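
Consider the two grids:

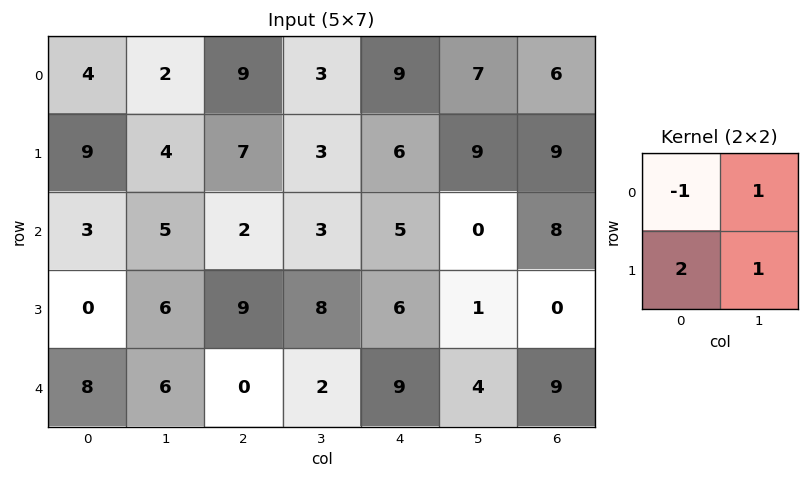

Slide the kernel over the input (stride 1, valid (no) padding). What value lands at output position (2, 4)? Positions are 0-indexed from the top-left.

The receptive field on the input at this output position is [5 0 / 6 1]. Elementwise product with the kernel and sum: 5·-1 + 0·1 + 6·2 + 1·1.

8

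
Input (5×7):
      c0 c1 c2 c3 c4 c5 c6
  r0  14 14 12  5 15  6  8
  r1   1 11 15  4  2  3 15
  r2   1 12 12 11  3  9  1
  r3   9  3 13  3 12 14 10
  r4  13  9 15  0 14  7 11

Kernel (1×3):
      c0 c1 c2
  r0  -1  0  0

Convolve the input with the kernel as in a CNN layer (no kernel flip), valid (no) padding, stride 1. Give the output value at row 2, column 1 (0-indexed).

-12

The receptive field on the input at this output position is [12 12 11]. Elementwise product with the kernel and sum: 12·-1.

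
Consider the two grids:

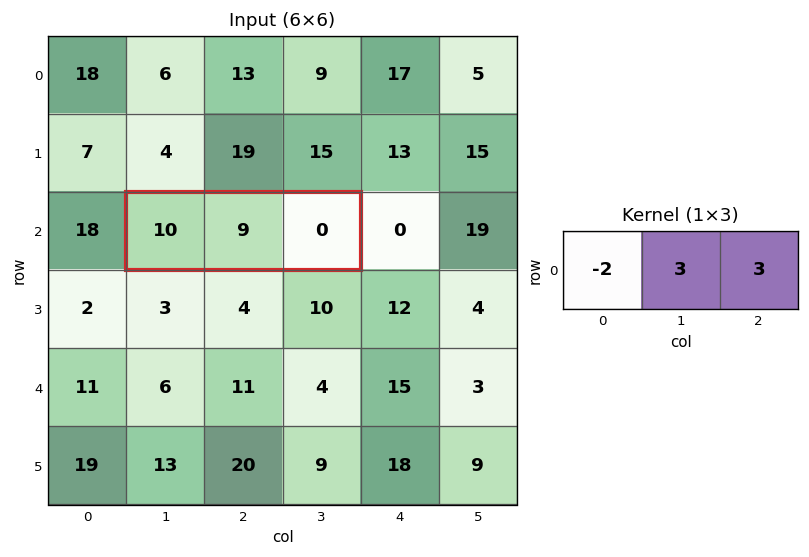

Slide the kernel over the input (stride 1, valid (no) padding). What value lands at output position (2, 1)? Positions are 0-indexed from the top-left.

The receptive field on the input at this output position is [10 9 0]. Elementwise product with the kernel and sum: 10·-2 + 9·3 + 0·3.

7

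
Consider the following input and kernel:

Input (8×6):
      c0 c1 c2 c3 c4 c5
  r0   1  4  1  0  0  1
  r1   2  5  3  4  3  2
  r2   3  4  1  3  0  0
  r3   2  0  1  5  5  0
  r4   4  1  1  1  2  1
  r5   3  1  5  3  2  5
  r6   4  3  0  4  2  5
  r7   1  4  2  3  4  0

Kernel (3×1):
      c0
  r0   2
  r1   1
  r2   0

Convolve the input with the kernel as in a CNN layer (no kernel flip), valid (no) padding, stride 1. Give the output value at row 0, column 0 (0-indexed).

4

The receptive field on the input at this output position is [1 / 2 / 3]. Elementwise product with the kernel and sum: 1·2 + 2·1.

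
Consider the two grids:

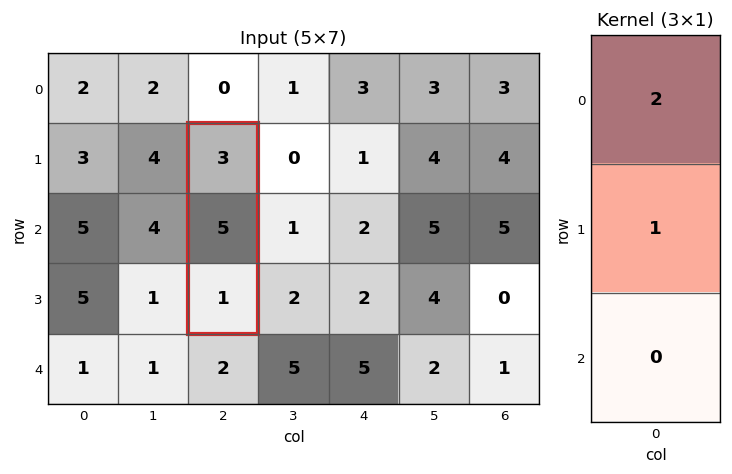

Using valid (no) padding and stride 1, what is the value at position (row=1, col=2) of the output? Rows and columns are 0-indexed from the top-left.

11

The receptive field on the input at this output position is [3 / 5 / 1]. Elementwise product with the kernel and sum: 3·2 + 5·1.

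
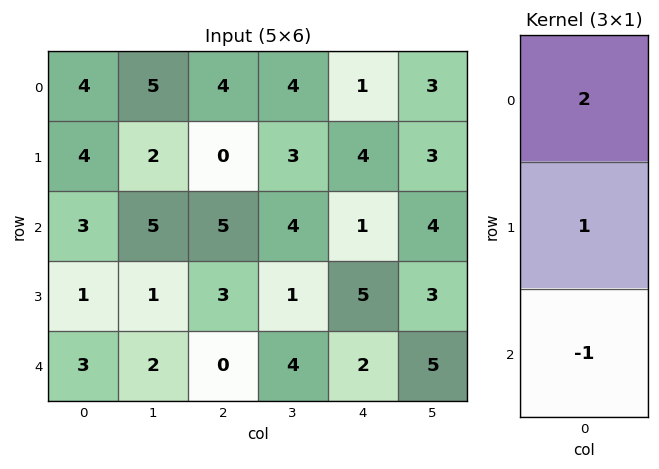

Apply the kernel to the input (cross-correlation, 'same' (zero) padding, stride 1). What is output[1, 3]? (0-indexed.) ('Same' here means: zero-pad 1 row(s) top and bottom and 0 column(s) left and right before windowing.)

7

The receptive field on the zero-padded input at this output position is [4 / 3 / 4]. Elementwise product with the kernel and sum: 4·2 + 3·1 + 4·-1.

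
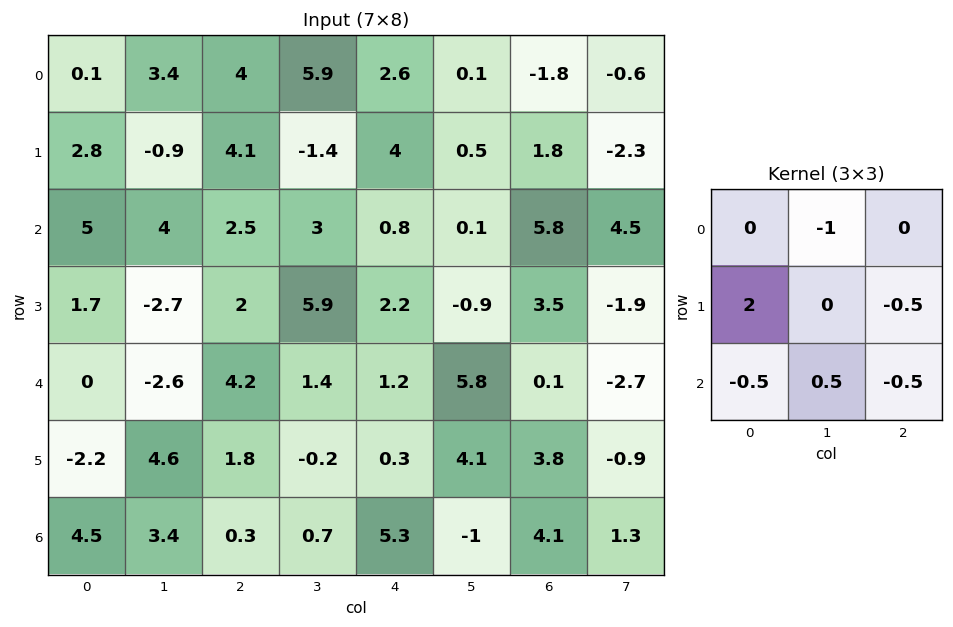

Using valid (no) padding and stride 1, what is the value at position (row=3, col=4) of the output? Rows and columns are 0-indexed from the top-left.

3.25

The receptive field on the input at this output position is [2.2 -0.9 3.5 / 1.2 5.8 0.1 / 0.3 4.1 3.8]. Elementwise product with the kernel and sum: -0.9·-1 + 1.2·2 + 0.1·-0.5 + 0.3·-0.5 + 4.1·0.5 + 3.8·-0.5.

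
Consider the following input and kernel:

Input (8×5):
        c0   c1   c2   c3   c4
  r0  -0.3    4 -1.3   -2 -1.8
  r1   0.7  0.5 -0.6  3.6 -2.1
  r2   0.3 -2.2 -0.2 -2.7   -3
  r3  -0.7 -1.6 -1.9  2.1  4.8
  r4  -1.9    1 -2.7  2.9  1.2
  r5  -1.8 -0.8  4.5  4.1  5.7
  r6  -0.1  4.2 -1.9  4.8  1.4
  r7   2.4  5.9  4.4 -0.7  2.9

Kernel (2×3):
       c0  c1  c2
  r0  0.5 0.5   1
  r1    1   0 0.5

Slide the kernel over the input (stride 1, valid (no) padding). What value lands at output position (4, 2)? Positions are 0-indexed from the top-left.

8.65

The receptive field on the input at this output position is [-2.7 2.9 1.2 / 4.5 4.1 5.7]. Elementwise product with the kernel and sum: -2.7·0.5 + 2.9·0.5 + 1.2·1 + 4.5·1 + 5.7·0.5.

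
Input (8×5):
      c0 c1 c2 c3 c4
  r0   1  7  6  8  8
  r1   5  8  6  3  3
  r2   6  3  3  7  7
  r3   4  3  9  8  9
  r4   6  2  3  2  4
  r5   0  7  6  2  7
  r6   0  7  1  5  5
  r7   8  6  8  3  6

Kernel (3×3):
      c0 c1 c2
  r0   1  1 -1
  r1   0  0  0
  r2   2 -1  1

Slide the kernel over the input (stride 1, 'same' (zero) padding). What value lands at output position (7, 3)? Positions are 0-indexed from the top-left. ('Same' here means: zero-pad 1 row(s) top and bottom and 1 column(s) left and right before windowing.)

The receptive field on the zero-padded input at this output position is [1 5 5 / 8 3 6 / 0 0 0]. Elementwise product with the kernel and sum: 1·1 + 5·1 + 5·-1 + 0·2 + 0·-1 + 0·1.

1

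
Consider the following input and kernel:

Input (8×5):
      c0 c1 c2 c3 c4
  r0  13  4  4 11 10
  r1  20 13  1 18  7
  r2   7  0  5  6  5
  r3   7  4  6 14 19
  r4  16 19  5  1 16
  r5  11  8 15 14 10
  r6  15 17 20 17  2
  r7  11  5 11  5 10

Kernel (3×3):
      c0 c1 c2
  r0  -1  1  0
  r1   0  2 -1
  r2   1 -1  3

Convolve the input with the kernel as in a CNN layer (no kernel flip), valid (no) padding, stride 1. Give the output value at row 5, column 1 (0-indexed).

The receptive field on the input at this output position is [8 15 14 / 17 20 17 / 5 11 5]. Elementwise product with the kernel and sum: 8·-1 + 15·1 + 20·2 + 17·-1 + 5·1 + 11·-1 + 5·3.

39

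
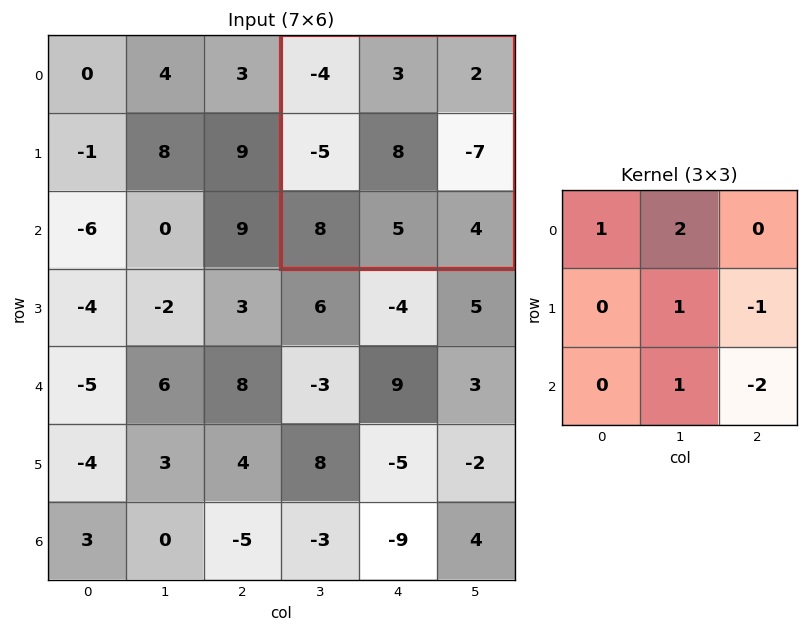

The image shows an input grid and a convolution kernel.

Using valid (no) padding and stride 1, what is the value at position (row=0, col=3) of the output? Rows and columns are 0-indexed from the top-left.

The receptive field on the input at this output position is [-4 3 2 / -5 8 -7 / 8 5 4]. Elementwise product with the kernel and sum: -4·1 + 3·2 + 8·1 + -7·-1 + 5·1 + 4·-2.

14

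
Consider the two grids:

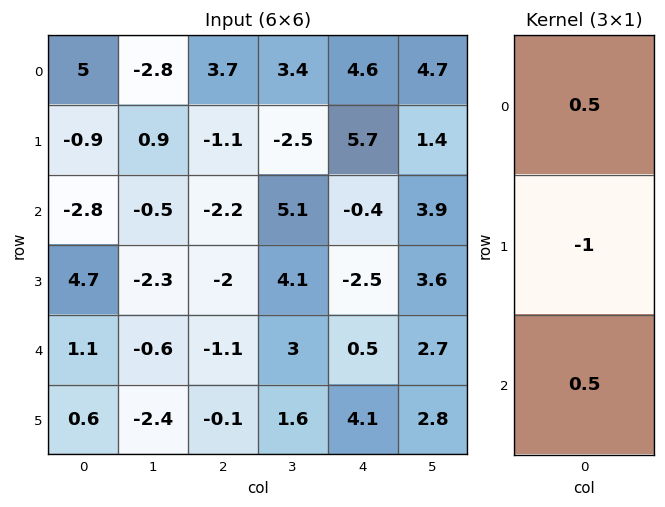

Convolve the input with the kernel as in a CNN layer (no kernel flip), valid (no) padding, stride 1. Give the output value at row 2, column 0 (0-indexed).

The receptive field on the input at this output position is [-2.8 / 4.7 / 1.1]. Elementwise product with the kernel and sum: -2.8·0.5 + 4.7·-1 + 1.1·0.5.

-5.55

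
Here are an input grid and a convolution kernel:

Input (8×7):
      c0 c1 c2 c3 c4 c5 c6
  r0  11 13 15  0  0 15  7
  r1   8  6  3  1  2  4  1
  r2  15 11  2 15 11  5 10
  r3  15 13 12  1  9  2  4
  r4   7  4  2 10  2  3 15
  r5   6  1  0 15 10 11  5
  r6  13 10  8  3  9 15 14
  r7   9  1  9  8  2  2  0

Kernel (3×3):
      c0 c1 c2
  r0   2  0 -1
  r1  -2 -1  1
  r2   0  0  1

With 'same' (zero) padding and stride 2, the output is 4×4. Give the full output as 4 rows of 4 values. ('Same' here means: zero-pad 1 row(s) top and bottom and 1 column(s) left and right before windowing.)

Output[0,0]: The receptive field on the zero-padded input at this output position is [0 0 0 / 0 11 13 / 0 8 6]. Elementwise product with the kernel and sum: 0·2 + 0·-1 + 0·-2 + 11·-1 + 13·1 + 6·1.
Output[0,1]: The receptive field on the zero-padded input at this output position is [0 0 0 / 13 15 0 / 6 3 1]. Elementwise product with the kernel and sum: 0·2 + 0·-1 + 13·-2 + 15·-1 + 0·1 + 1·1.

8 -40 19 -37
3 3 -36 -12
-15 40 -8 -17
-3 -30 21 -22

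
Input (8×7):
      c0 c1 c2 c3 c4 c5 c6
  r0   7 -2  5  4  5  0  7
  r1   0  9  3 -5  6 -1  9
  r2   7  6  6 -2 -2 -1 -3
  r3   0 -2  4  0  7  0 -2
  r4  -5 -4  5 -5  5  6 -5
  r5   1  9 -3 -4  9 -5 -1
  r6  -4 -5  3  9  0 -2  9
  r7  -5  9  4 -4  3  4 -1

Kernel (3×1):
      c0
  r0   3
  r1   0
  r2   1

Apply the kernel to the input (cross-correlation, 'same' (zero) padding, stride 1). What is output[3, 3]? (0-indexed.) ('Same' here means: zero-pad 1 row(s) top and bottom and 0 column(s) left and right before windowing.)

-11

The receptive field on the zero-padded input at this output position is [-2 / 0 / -5]. Elementwise product with the kernel and sum: -2·3 + -5·1.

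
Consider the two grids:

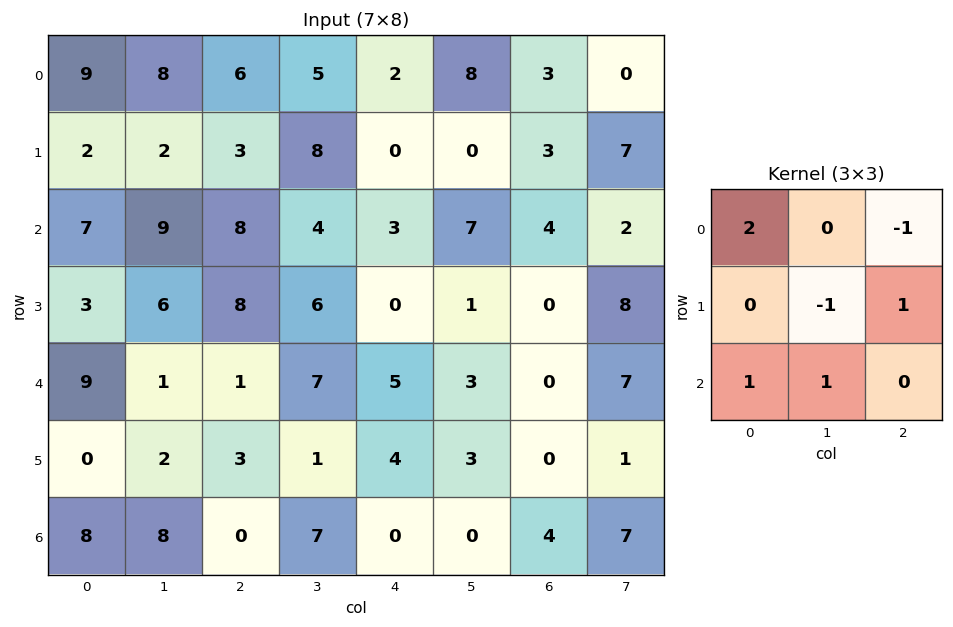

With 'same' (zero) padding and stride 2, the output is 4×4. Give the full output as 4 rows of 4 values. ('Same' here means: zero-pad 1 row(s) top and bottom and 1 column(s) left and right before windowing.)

1 4 14 0
3 6 26 -8
-14 17 14 4
-2 10 -1 8

Output[0,0]: The receptive field on the zero-padded input at this output position is [0 0 0 / 0 9 8 / 0 2 2]. Elementwise product with the kernel and sum: 0·2 + 0·-1 + 9·-1 + 8·1 + 0·1 + 2·1.
Output[0,1]: The receptive field on the zero-padded input at this output position is [0 0 0 / 8 6 5 / 2 3 8]. Elementwise product with the kernel and sum: 0·2 + 0·-1 + 6·-1 + 5·1 + 2·1 + 3·1.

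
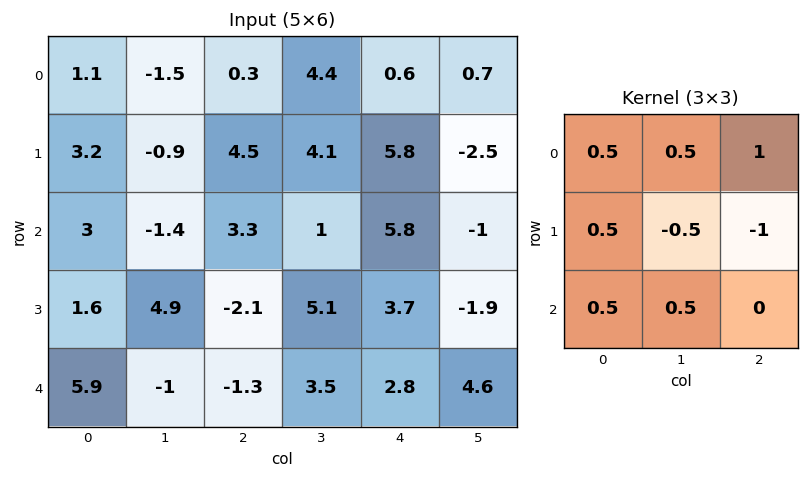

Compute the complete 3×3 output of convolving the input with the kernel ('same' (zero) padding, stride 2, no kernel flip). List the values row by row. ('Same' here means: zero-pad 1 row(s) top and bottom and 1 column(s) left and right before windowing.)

Output[0,0]: The receptive field on the zero-padded input at this output position is [0 0 0 / 0 1.1 -1.5 / 0 3.2 -0.9]. Elementwise product with the kernel and sum: 0·0.5 + 0·0.5 + 0·1 + 0·0.5 + 1.1·-0.5 + -1.5·-1 + 0·0.5 + 3.2·0.5.

2.55 -3.5 6.15
1.4 3.95 5.45
3.75 3.15 -1.75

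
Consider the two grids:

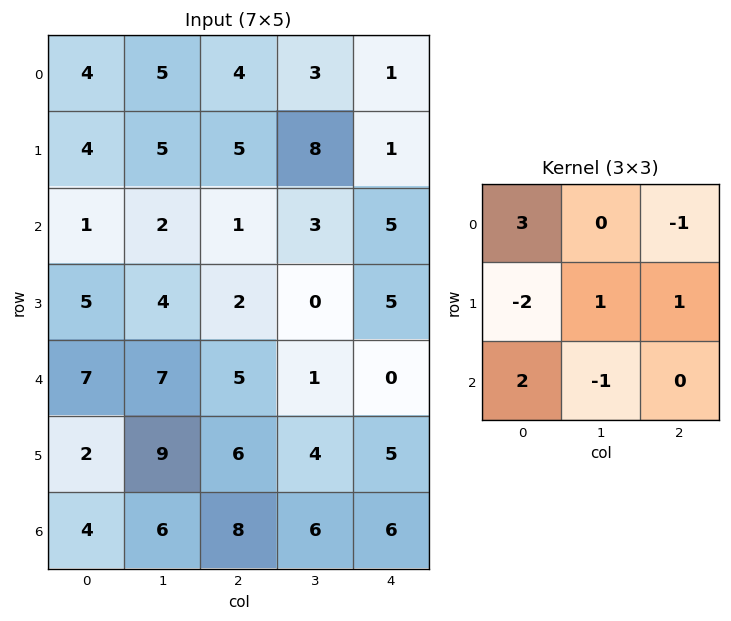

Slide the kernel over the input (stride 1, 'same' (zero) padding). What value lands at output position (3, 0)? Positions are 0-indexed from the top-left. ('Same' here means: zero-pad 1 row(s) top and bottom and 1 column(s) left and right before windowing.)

0

The receptive field on the zero-padded input at this output position is [0 1 2 / 0 5 4 / 0 7 7]. Elementwise product with the kernel and sum: 0·3 + 2·-1 + 0·-2 + 5·1 + 4·1 + 0·2 + 7·-1.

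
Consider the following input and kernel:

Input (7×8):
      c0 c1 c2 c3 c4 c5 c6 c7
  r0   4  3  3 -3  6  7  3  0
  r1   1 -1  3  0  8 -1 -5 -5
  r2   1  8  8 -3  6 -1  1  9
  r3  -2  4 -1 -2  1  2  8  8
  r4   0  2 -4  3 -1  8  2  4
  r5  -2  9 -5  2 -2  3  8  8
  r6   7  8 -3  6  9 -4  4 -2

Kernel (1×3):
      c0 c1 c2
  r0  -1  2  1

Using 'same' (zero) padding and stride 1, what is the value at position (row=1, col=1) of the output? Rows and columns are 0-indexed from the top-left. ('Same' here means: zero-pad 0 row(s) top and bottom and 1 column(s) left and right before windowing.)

The receptive field on the zero-padded input at this output position is [1 -1 3]. Elementwise product with the kernel and sum: 1·-1 + -1·2 + 3·1.

0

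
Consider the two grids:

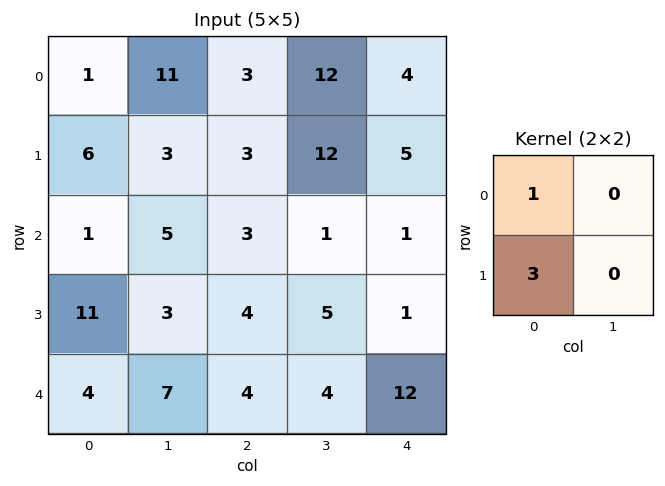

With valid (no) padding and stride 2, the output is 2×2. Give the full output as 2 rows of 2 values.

19 12
34 15

Output[0,0]: The receptive field on the input at this output position is [1 11 / 6 3]. Elementwise product with the kernel and sum: 1·1 + 6·3.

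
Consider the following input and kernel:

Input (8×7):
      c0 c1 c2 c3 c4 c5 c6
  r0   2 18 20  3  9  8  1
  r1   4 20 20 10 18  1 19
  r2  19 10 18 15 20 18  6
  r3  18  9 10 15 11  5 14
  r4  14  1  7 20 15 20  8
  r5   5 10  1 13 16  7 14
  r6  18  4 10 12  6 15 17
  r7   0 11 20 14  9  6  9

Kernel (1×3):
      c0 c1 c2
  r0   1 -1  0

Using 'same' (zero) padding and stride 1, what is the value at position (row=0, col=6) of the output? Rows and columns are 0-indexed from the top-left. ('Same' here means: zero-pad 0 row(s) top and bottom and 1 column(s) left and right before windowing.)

The receptive field on the zero-padded input at this output position is [8 1 0]. Elementwise product with the kernel and sum: 8·1 + 1·-1.

7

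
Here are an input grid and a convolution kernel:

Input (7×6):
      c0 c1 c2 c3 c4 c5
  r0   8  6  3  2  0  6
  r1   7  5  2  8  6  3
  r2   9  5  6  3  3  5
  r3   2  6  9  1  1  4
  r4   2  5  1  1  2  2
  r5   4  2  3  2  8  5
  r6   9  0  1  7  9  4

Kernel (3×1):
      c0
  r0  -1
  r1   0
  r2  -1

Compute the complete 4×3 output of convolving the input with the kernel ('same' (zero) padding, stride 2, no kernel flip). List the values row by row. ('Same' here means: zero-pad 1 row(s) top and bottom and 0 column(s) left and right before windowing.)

-7 -2 -6
-9 -11 -7
-6 -12 -9
-4 -3 -8

Output[0,0]: The receptive field on the zero-padded input at this output position is [0 / 8 / 7]. Elementwise product with the kernel and sum: 0·-1 + 7·-1.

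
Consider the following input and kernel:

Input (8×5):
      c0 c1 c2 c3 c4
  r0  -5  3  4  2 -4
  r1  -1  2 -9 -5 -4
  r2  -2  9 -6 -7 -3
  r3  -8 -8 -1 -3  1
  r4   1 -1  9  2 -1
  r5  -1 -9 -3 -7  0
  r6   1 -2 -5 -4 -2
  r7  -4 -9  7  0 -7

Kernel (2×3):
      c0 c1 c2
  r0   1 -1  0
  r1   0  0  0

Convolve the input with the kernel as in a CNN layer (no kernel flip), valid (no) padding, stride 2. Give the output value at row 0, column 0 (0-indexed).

The receptive field on the input at this output position is [-5 3 4 / -1 2 -9]. Elementwise product with the kernel and sum: -5·1 + 3·-1.

-8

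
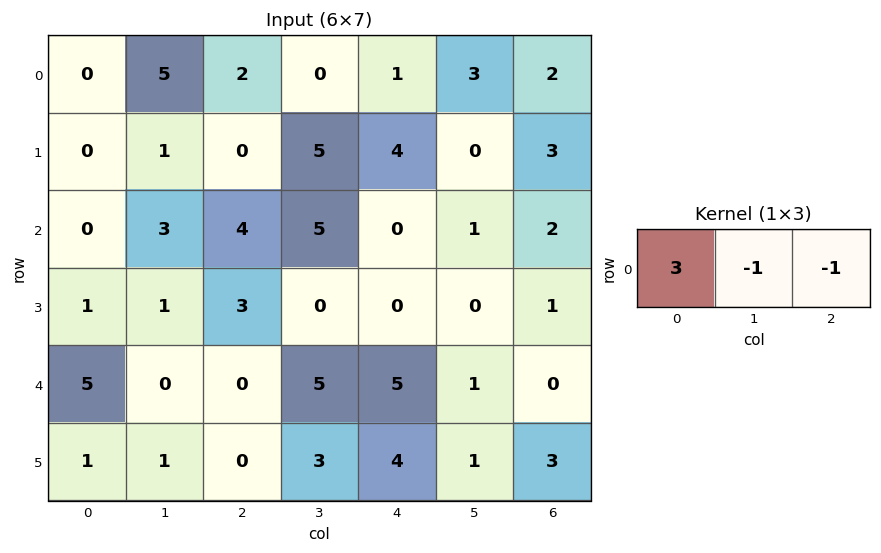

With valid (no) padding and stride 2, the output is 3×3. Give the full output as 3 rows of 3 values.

-7 5 -2
-7 7 -3
15 -10 14

Output[0,0]: The receptive field on the input at this output position is [0 5 2]. Elementwise product with the kernel and sum: 0·3 + 5·-1 + 2·-1.
Output[0,1]: The receptive field on the input at this output position is [2 0 1]. Elementwise product with the kernel and sum: 2·3 + 0·-1 + 1·-1.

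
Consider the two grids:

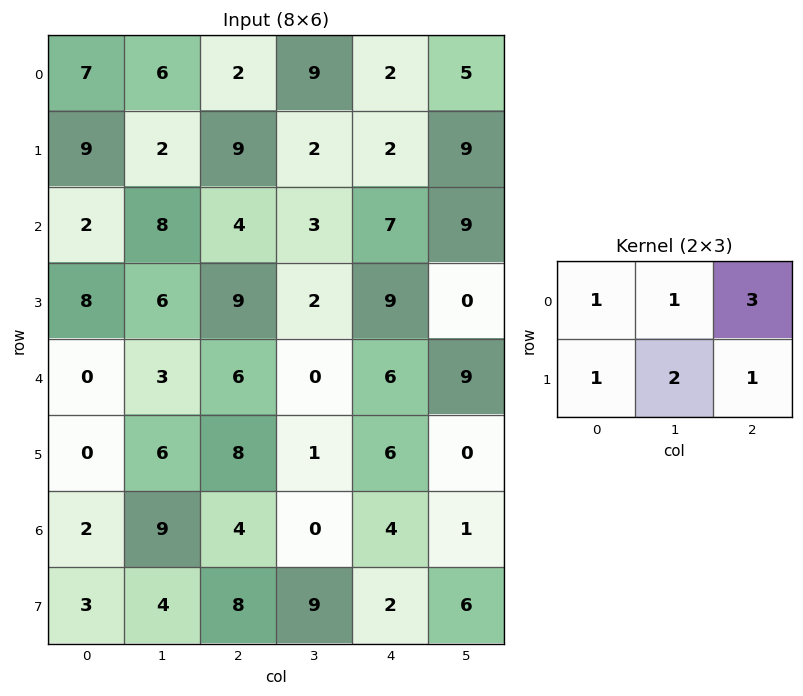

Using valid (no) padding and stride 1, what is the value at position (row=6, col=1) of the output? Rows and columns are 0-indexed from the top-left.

The receptive field on the input at this output position is [9 4 0 / 4 8 9]. Elementwise product with the kernel and sum: 9·1 + 4·1 + 0·3 + 4·1 + 8·2 + 9·1.

42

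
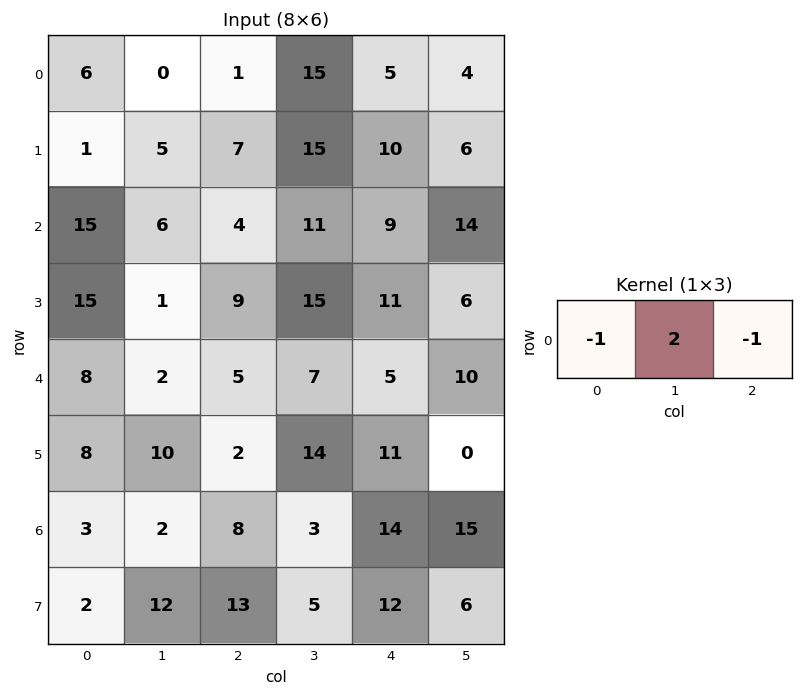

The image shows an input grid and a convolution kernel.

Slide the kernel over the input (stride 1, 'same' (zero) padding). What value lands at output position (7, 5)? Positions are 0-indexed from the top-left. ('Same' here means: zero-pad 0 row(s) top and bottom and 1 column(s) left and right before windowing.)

The receptive field on the zero-padded input at this output position is [12 6 0]. Elementwise product with the kernel and sum: 12·-1 + 6·2 + 0·-1.

0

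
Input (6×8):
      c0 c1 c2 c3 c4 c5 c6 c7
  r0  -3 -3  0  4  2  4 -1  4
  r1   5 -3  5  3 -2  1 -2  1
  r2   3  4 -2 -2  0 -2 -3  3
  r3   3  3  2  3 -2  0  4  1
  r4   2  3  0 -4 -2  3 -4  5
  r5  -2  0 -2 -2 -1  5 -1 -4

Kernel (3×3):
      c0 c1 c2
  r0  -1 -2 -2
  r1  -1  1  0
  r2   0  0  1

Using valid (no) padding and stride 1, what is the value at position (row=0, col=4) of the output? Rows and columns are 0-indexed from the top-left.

-8

The receptive field on the input at this output position is [2 4 -1 / -2 1 -2 / 0 -2 -3]. Elementwise product with the kernel and sum: 2·-1 + 4·-2 + -1·-2 + -2·-1 + 1·1 + -3·1.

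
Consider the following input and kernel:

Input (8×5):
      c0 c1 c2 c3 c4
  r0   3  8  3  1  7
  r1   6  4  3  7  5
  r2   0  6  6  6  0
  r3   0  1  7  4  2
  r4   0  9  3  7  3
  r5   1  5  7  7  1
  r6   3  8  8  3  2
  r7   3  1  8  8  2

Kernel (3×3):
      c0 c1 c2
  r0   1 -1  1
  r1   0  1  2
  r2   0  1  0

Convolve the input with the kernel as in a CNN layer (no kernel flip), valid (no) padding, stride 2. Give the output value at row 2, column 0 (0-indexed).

21

The receptive field on the input at this output position is [0 9 3 / 1 5 7 / 3 8 8]. Elementwise product with the kernel and sum: 0·1 + 9·-1 + 3·1 + 5·1 + 7·2 + 8·1.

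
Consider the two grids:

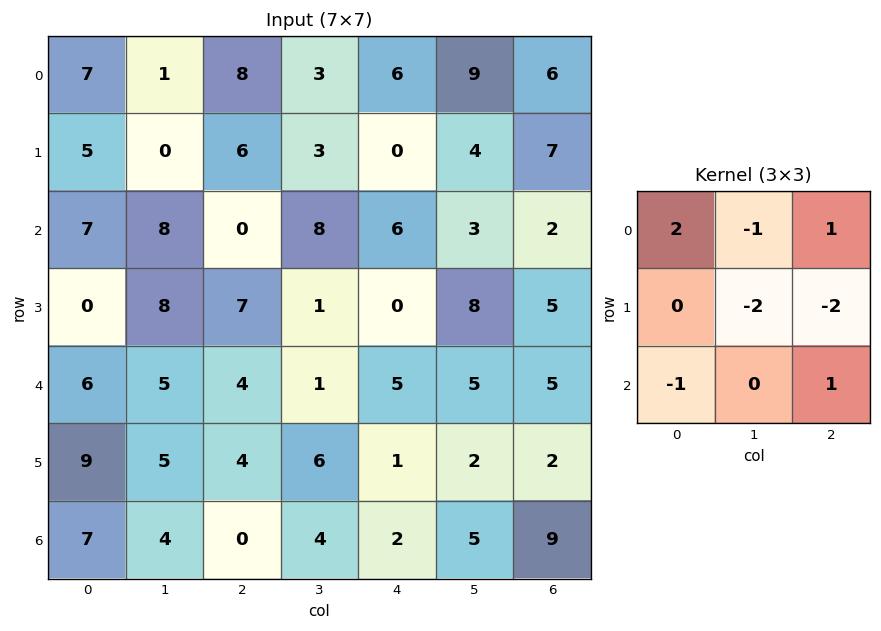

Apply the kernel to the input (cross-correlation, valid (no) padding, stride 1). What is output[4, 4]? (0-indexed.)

The receptive field on the input at this output position is [5 5 5 / 1 2 2 / 2 5 9]. Elementwise product with the kernel and sum: 5·2 + 5·-1 + 5·1 + 2·-2 + 2·-2 + 2·-1 + 9·1.

9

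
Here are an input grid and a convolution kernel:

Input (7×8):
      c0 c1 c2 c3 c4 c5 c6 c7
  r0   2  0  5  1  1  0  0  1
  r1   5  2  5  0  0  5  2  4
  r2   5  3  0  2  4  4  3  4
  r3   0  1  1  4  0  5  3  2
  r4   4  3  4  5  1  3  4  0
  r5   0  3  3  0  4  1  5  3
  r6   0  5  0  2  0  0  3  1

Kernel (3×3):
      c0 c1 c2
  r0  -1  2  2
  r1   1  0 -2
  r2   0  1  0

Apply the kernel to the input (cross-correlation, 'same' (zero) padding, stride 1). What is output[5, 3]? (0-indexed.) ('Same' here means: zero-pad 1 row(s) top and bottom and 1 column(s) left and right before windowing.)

The receptive field on the zero-padded input at this output position is [4 5 1 / 3 0 4 / 0 2 0]. Elementwise product with the kernel and sum: 4·-1 + 5·2 + 1·2 + 3·1 + 4·-2 + 2·1.

5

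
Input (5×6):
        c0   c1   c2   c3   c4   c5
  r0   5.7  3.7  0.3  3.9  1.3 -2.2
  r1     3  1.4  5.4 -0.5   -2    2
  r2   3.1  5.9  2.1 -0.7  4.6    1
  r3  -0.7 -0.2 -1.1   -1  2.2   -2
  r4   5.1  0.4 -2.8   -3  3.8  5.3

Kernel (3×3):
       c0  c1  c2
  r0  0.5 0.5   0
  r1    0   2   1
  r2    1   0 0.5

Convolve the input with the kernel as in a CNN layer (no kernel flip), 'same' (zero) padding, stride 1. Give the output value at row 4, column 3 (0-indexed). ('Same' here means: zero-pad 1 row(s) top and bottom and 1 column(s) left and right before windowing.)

The receptive field on the zero-padded input at this output position is [-1.1 -1 2.2 / -2.8 -3 3.8 / 0 0 0]. Elementwise product with the kernel and sum: -1.1·0.5 + -1·0.5 + -3·2 + 3.8·1 + 0·1 + 0·0.5.

-3.25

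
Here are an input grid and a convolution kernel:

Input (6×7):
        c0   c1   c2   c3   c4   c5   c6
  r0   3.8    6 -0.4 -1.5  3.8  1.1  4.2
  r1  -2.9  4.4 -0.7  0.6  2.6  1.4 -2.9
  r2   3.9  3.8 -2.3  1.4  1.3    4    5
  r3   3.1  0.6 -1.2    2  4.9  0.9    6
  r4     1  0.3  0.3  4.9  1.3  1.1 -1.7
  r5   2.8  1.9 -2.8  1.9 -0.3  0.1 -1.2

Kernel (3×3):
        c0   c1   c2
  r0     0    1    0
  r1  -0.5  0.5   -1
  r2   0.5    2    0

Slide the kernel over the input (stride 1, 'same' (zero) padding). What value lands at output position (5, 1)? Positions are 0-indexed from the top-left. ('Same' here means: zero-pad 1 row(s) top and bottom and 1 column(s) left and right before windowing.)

The receptive field on the zero-padded input at this output position is [1 0.3 0.3 / 2.8 1.9 -2.8 / 0 0 0]. Elementwise product with the kernel and sum: 0.3·1 + 2.8·-0.5 + 1.9·0.5 + -2.8·-1 + 0·0.5 + 0·2.

2.65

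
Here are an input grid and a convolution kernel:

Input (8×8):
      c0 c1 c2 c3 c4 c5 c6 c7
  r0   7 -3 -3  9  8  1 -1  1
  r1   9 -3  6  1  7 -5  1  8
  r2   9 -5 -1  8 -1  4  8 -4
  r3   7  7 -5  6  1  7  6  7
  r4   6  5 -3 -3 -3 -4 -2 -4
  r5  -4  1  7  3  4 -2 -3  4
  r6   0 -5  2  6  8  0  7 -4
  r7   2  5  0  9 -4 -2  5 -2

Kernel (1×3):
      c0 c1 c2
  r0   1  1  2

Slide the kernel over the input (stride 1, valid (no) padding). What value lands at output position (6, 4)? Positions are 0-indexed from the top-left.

The receptive field on the input at this output position is [8 0 7]. Elementwise product with the kernel and sum: 8·1 + 0·1 + 7·2.

22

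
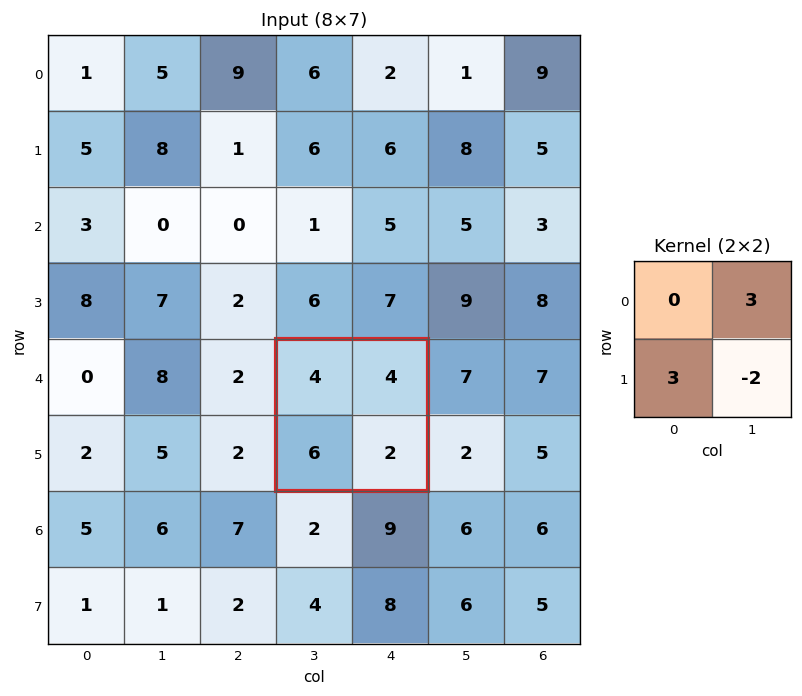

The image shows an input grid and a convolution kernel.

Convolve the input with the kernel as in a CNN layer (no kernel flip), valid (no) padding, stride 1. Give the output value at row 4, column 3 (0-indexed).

26

The receptive field on the input at this output position is [4 4 / 6 2]. Elementwise product with the kernel and sum: 4·3 + 6·3 + 2·-2.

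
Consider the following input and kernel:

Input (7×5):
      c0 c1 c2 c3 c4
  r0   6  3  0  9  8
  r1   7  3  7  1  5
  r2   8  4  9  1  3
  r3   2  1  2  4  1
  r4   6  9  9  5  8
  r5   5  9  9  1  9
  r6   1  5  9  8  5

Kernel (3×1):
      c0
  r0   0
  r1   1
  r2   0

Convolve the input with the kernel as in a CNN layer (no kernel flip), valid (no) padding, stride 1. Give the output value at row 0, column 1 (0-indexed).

3

The receptive field on the input at this output position is [3 / 3 / 4]. Elementwise product with the kernel and sum: 3·1.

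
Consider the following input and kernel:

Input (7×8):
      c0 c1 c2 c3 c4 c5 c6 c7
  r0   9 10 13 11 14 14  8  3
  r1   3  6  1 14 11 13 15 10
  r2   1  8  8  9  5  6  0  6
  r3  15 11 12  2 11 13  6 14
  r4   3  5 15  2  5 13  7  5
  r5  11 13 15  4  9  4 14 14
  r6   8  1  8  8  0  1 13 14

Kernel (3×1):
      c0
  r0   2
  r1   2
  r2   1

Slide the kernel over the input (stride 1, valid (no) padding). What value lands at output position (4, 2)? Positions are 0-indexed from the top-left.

68

The receptive field on the input at this output position is [15 / 15 / 8]. Elementwise product with the kernel and sum: 15·2 + 15·2 + 8·1.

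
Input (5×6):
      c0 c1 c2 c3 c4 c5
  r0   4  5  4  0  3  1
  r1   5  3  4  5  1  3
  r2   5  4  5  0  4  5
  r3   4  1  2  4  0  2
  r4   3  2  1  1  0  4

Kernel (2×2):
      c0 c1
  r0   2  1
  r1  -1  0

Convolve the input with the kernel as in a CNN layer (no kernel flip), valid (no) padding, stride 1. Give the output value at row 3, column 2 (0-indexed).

7

The receptive field on the input at this output position is [2 4 / 1 1]. Elementwise product with the kernel and sum: 2·2 + 4·1 + 1·-1.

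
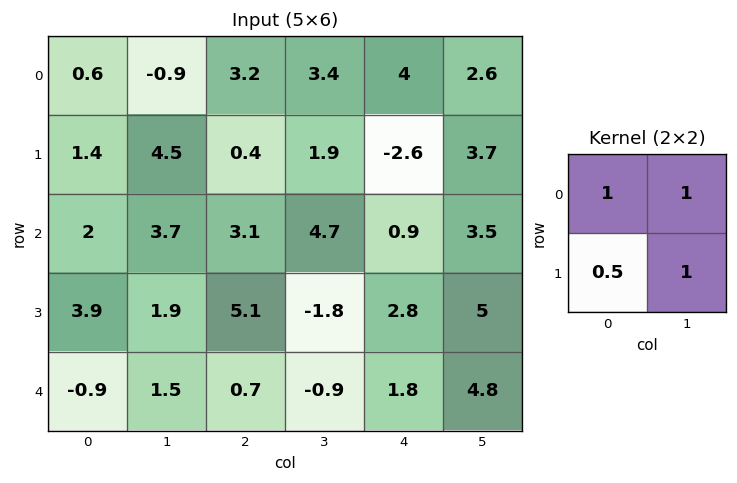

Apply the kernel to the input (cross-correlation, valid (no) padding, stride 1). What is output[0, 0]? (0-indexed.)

The receptive field on the input at this output position is [0.6 -0.9 / 1.4 4.5]. Elementwise product with the kernel and sum: 0.6·1 + -0.9·1 + 1.4·0.5 + 4.5·1.

4.9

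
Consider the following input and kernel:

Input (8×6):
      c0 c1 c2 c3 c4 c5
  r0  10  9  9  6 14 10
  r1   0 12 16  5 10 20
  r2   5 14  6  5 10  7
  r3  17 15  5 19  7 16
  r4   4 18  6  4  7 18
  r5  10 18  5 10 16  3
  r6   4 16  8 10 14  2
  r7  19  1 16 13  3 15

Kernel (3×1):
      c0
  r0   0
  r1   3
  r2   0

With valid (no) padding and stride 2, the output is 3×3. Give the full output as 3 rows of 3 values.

Output[0,0]: The receptive field on the input at this output position is [10 / 0 / 5]. Elementwise product with the kernel and sum: 0·3.
Output[0,1]: The receptive field on the input at this output position is [9 / 16 / 6]. Elementwise product with the kernel and sum: 16·3.

0 48 30
51 15 21
30 15 48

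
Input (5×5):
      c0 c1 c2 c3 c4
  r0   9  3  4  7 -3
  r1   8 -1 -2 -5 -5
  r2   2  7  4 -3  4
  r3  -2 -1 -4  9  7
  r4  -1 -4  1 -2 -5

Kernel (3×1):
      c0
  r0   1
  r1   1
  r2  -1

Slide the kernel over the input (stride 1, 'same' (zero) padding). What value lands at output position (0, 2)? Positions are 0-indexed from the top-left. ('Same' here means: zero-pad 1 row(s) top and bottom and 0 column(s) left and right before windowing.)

The receptive field on the zero-padded input at this output position is [0 / 4 / -2]. Elementwise product with the kernel and sum: 0·1 + 4·1 + -2·-1.

6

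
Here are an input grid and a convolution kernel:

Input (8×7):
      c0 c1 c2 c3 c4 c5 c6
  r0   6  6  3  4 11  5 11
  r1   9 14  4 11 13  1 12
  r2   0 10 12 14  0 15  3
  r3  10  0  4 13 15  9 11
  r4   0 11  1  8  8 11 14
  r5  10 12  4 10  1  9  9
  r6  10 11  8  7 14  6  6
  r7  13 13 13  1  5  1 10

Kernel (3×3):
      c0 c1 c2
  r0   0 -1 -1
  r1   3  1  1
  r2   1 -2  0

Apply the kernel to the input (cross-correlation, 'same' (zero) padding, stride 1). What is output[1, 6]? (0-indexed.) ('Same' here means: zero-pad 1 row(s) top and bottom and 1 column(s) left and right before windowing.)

The receptive field on the zero-padded input at this output position is [5 11 0 / 1 12 0 / 15 3 0]. Elementwise product with the kernel and sum: 11·-1 + 0·-1 + 1·3 + 12·1 + 0·1 + 15·1 + 3·-2.

13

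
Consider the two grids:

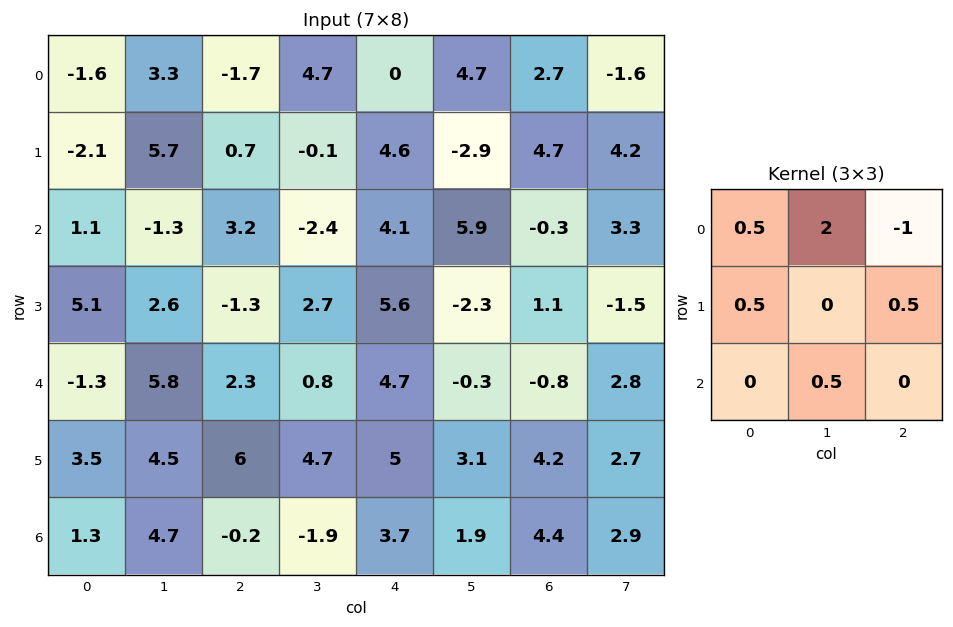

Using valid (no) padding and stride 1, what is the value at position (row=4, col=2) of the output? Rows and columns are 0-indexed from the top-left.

The receptive field on the input at this output position is [2.3 0.8 4.7 / 6 4.7 5 / -0.2 -1.9 3.7]. Elementwise product with the kernel and sum: 2.3·0.5 + 0.8·2 + 4.7·-1 + 6·0.5 + 5·0.5 + -1.9·0.5.

2.6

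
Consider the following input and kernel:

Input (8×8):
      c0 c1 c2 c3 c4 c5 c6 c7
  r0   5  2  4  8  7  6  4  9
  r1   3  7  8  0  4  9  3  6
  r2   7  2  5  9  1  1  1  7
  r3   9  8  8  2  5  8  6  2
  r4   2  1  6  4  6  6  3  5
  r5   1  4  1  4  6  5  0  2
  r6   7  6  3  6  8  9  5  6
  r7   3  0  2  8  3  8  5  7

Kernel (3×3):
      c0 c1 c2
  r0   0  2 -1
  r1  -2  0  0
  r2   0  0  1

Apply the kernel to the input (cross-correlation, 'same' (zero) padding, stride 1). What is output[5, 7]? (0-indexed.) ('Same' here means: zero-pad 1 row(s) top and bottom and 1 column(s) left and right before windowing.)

10

The receptive field on the zero-padded input at this output position is [3 5 0 / 0 2 0 / 5 6 0]. Elementwise product with the kernel and sum: 5·2 + 0·-1 + 0·-2 + 0·1.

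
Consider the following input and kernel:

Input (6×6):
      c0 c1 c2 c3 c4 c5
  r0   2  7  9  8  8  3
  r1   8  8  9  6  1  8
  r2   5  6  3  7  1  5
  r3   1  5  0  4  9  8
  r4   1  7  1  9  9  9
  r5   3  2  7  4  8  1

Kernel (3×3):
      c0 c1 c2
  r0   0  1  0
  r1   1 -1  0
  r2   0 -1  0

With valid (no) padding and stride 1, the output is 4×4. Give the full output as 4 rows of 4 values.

Output[0,0]: The receptive field on the input at this output position is [2 7 9 / 8 8 9 / 5 6 3]. Elementwise product with the kernel and sum: 7·1 + 8·1 + 8·-1 + 6·-1.

1 5 4 12
2 12 -2 -2
-5 7 -6 -13
-3 -1 -8 1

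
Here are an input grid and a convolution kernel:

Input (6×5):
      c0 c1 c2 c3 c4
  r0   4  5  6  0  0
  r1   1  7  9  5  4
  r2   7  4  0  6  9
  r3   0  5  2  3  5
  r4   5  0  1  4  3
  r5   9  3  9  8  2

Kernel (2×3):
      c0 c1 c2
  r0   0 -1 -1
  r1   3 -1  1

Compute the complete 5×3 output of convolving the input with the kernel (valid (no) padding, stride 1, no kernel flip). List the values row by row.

Output[0,0]: The receptive field on the input at this output position is [4 5 6 / 1 7 9]. Elementwise product with the kernel and sum: 5·-1 + 6·-1 + 1·3 + 7·-1 + 9·1.

-6 11 26
1 4 -6
-7 10 -7
9 -2 -6
32 3 14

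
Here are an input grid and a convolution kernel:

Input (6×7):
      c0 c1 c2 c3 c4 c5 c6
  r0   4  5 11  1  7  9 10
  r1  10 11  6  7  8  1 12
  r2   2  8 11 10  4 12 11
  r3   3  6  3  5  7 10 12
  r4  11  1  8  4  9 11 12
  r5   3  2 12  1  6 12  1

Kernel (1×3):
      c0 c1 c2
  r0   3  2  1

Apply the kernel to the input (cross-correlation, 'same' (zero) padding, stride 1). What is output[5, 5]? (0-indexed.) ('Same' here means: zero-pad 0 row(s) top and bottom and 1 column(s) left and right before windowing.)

The receptive field on the zero-padded input at this output position is [6 12 1]. Elementwise product with the kernel and sum: 6·3 + 12·2 + 1·1.

43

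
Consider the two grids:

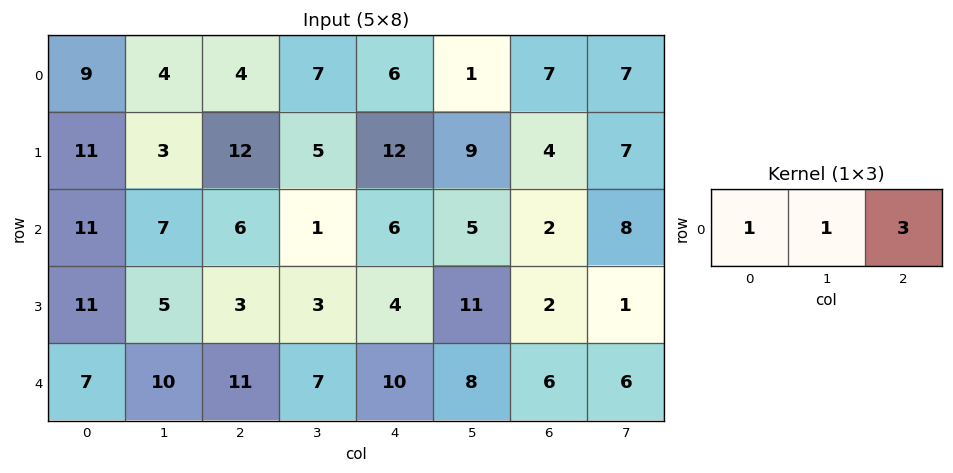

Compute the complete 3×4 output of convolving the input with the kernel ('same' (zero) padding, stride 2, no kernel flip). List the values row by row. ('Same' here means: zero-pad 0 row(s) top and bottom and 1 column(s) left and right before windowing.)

Output[0,0]: The receptive field on the zero-padded input at this output position is [0 9 4]. Elementwise product with the kernel and sum: 0·1 + 9·1 + 4·3.
Output[0,1]: The receptive field on the zero-padded input at this output position is [4 4 7]. Elementwise product with the kernel and sum: 4·1 + 4·1 + 7·3.

21 29 16 29
32 16 22 31
37 42 41 32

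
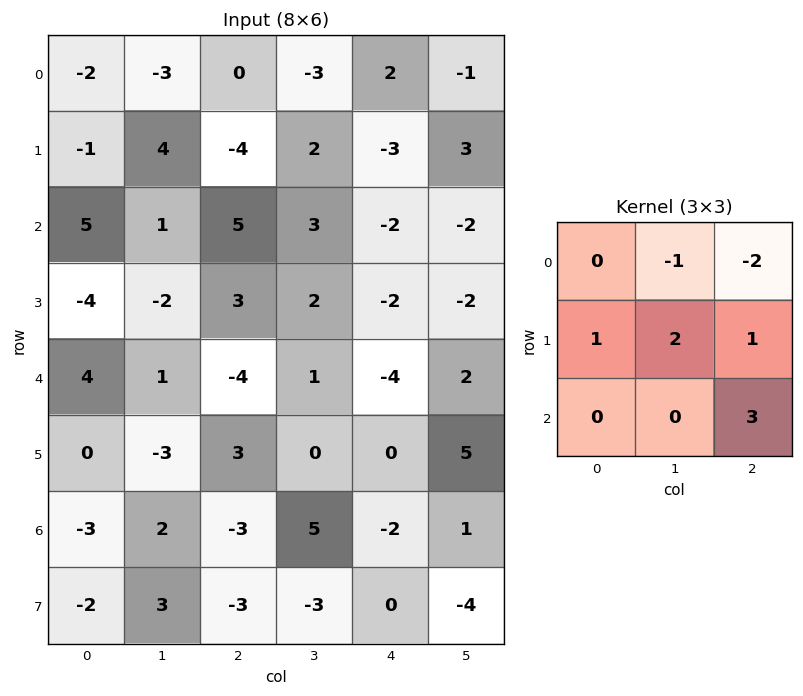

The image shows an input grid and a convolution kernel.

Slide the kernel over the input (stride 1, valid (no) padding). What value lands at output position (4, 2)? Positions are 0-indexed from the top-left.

4

The receptive field on the input at this output position is [-4 1 -4 / 3 0 0 / -3 5 -2]. Elementwise product with the kernel and sum: 1·-1 + -4·-2 + 3·1 + 0·2 + 0·1 + -2·3.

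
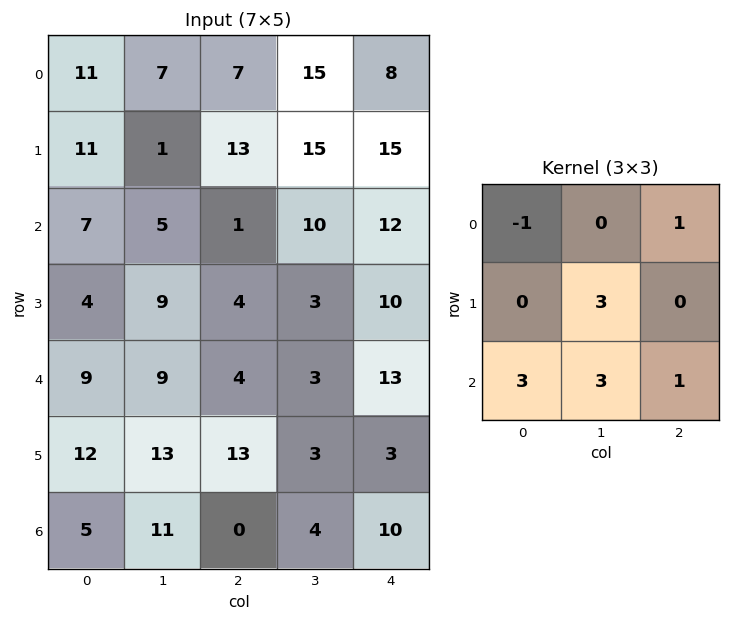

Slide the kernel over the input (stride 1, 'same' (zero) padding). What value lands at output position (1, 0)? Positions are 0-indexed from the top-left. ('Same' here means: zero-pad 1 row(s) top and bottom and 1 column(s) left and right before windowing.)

The receptive field on the zero-padded input at this output position is [0 11 7 / 0 11 1 / 0 7 5]. Elementwise product with the kernel and sum: 0·-1 + 7·1 + 11·3 + 0·3 + 7·3 + 5·1.

66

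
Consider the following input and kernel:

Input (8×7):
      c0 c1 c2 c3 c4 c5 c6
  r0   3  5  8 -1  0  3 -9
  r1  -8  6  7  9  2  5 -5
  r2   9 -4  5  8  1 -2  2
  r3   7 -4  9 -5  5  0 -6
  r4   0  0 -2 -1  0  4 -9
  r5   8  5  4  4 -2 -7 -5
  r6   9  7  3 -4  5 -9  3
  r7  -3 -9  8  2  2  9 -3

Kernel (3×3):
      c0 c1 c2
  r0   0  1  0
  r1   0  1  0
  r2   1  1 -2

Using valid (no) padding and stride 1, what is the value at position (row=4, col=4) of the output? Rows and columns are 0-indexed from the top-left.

The receptive field on the input at this output position is [0 4 -9 / -2 -7 -5 / 5 -9 3]. Elementwise product with the kernel and sum: 4·1 + -7·1 + 5·1 + -9·1 + 3·-2.

-13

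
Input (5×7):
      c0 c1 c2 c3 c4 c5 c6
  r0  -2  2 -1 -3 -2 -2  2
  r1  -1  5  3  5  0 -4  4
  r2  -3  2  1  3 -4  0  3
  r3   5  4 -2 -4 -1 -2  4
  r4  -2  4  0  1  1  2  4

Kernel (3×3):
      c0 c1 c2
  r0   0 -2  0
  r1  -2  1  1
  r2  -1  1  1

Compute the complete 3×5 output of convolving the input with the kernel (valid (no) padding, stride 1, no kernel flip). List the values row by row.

12 2 3 -17 11
-4 -16 -16 -9 22
-6 -19 -5 15 9

Output[0,0]: The receptive field on the input at this output position is [-2 2 -1 / -1 5 3 / -3 2 1]. Elementwise product with the kernel and sum: 2·-2 + -1·-2 + 5·1 + 3·1 + -3·-1 + 2·1 + 1·1.
Output[0,1]: The receptive field on the input at this output position is [2 -1 -3 / 5 3 5 / 2 1 3]. Elementwise product with the kernel and sum: -1·-2 + 5·-2 + 3·1 + 5·1 + 2·-1 + 1·1 + 3·1.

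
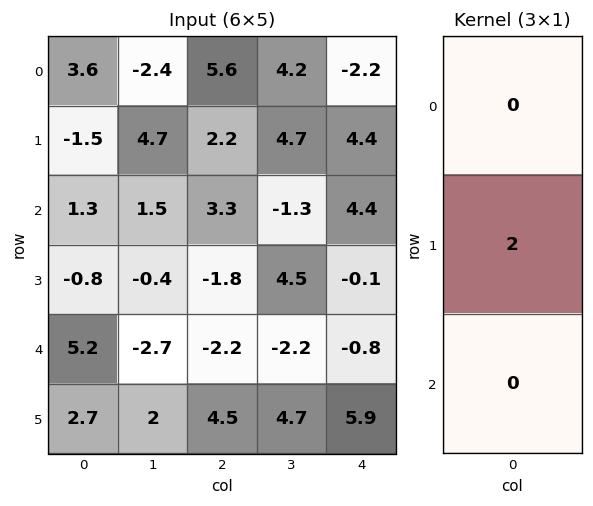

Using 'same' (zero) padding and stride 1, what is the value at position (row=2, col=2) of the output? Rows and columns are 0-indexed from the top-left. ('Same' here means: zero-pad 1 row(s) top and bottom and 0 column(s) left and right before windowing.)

The receptive field on the zero-padded input at this output position is [2.2 / 3.3 / -1.8]. Elementwise product with the kernel and sum: 3.3·2.

6.6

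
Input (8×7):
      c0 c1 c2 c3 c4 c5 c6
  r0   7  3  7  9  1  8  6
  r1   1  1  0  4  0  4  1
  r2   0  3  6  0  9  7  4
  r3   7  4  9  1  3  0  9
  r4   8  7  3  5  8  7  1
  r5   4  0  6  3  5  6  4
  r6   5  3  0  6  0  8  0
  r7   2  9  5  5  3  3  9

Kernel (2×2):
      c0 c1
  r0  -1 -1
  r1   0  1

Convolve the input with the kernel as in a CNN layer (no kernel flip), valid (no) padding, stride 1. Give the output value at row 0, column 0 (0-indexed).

The receptive field on the input at this output position is [7 3 / 1 1]. Elementwise product with the kernel and sum: 7·-1 + 3·-1 + 1·1.

-9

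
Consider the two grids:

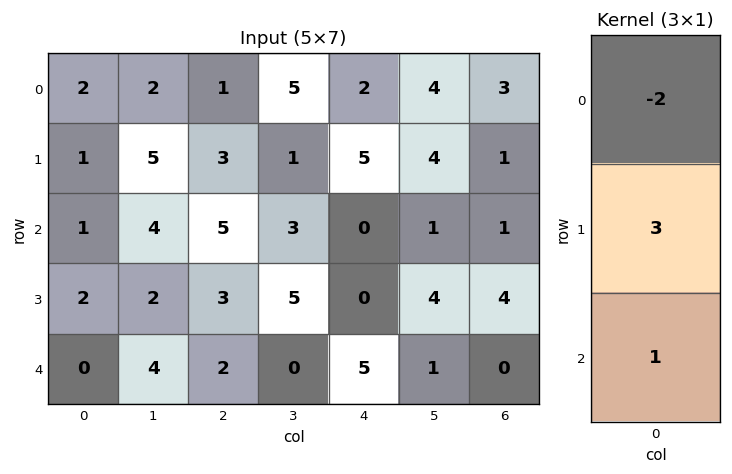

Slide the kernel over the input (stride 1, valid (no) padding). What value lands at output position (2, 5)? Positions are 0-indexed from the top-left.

11

The receptive field on the input at this output position is [1 / 4 / 1]. Elementwise product with the kernel and sum: 1·-2 + 4·3 + 1·1.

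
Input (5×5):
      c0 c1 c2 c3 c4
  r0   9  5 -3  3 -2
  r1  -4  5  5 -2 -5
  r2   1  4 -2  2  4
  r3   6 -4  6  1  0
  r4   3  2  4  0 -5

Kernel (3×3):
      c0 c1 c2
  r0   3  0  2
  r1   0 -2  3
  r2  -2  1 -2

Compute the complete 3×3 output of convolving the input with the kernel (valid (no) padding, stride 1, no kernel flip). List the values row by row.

32 -9 -26
-44 33 2
13 7 2

Output[0,0]: The receptive field on the input at this output position is [9 5 -3 / -4 5 5 / 1 4 -2]. Elementwise product with the kernel and sum: 9·3 + -3·2 + 5·-2 + 5·3 + 1·-2 + 4·1 + -2·-2.
Output[0,1]: The receptive field on the input at this output position is [5 -3 3 / 5 5 -2 / 4 -2 2]. Elementwise product with the kernel and sum: 5·3 + 3·2 + 5·-2 + -2·3 + 4·-2 + -2·1 + 2·-2.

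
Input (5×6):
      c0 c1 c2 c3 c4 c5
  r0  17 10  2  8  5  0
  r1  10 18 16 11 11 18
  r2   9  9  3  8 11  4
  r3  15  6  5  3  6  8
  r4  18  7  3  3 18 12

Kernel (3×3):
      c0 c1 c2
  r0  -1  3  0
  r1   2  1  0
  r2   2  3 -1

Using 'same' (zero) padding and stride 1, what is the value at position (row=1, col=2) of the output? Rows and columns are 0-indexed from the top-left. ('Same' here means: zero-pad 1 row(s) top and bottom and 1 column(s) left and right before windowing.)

The receptive field on the zero-padded input at this output position is [10 2 8 / 18 16 11 / 9 3 8]. Elementwise product with the kernel and sum: 10·-1 + 2·3 + 18·2 + 16·1 + 9·2 + 3·3 + 8·-1.

67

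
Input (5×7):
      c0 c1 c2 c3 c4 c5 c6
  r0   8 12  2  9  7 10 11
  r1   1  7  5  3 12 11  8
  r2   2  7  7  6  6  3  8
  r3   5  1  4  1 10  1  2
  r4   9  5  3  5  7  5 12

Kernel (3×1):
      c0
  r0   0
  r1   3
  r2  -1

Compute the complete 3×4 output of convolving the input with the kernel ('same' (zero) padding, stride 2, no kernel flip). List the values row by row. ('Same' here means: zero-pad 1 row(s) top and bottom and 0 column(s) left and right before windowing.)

23 1 9 25
1 17 8 22
27 9 21 36

Output[0,0]: The receptive field on the zero-padded input at this output position is [0 / 8 / 1]. Elementwise product with the kernel and sum: 8·3 + 1·-1.
Output[0,1]: The receptive field on the zero-padded input at this output position is [0 / 2 / 5]. Elementwise product with the kernel and sum: 2·3 + 5·-1.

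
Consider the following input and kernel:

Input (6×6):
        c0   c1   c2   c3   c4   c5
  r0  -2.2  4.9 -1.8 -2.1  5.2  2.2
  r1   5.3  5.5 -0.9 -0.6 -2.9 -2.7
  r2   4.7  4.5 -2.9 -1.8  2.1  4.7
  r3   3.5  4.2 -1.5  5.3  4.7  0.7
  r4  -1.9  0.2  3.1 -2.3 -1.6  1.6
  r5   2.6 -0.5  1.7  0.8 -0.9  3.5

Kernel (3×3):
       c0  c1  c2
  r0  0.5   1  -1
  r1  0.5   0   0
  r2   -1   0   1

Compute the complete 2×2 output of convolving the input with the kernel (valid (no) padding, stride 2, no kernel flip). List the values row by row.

Output[0,0]: The receptive field on the input at this output position is [-2.2 4.9 -1.8 / 5.3 5.5 -0.9 / 4.7 4.5 -2.9]. Elementwise product with the kernel and sum: -2.2·0.5 + 4.9·1 + -1.8·-1 + 5.3·0.5 + 4.7·-1 + -2.9·1.

0.65 -3.65
16.5 -10.8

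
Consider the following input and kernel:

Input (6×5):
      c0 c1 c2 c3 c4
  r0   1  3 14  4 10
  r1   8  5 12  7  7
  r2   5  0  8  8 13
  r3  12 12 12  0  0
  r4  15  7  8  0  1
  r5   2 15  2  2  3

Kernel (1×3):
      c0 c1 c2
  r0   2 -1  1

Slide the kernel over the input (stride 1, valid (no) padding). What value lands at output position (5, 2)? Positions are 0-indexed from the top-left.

The receptive field on the input at this output position is [2 2 3]. Elementwise product with the kernel and sum: 2·2 + 2·-1 + 3·1.

5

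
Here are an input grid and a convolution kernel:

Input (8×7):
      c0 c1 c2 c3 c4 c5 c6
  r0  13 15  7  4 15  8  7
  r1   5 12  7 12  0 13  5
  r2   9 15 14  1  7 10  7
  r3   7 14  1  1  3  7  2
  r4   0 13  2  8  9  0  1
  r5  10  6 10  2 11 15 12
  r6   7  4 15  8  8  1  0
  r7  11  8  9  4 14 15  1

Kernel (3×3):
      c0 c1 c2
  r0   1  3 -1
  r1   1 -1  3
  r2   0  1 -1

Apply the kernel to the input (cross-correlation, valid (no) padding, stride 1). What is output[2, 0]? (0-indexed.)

The receptive field on the input at this output position is [9 15 14 / 7 14 1 / 0 13 2]. Elementwise product with the kernel and sum: 9·1 + 15·3 + 14·-1 + 7·1 + 14·-1 + 1·3 + 13·1 + 2·-1.

47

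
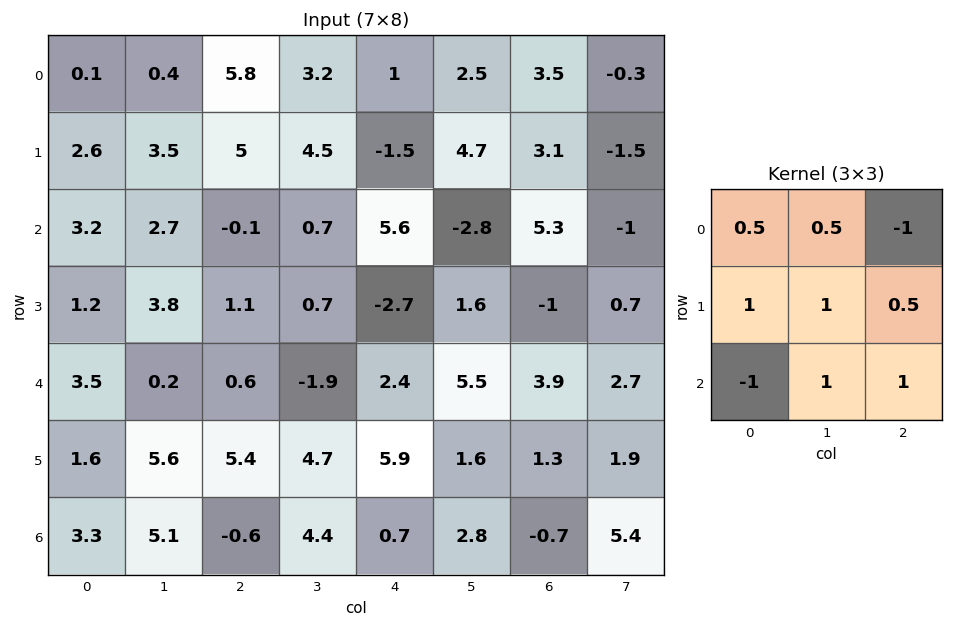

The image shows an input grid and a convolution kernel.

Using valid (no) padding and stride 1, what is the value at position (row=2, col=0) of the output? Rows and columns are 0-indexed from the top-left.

The receptive field on the input at this output position is [3.2 2.7 -0.1 / 1.2 3.8 1.1 / 3.5 0.2 0.6]. Elementwise product with the kernel and sum: 3.2·0.5 + 2.7·0.5 + -0.1·-1 + 1.2·1 + 3.8·1 + 1.1·0.5 + 3.5·-1 + 0.2·1 + 0.6·1.

5.9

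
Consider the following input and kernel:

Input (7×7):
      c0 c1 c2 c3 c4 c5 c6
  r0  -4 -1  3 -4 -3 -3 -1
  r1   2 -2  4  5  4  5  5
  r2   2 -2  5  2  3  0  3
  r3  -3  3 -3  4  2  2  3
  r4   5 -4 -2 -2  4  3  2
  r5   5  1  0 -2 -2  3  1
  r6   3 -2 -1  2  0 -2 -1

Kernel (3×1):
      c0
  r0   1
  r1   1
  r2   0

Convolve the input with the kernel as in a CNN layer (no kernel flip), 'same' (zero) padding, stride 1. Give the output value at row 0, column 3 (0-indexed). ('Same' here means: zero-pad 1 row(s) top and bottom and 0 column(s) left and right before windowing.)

-4

The receptive field on the zero-padded input at this output position is [0 / -4 / 5]. Elementwise product with the kernel and sum: 0·1 + -4·1.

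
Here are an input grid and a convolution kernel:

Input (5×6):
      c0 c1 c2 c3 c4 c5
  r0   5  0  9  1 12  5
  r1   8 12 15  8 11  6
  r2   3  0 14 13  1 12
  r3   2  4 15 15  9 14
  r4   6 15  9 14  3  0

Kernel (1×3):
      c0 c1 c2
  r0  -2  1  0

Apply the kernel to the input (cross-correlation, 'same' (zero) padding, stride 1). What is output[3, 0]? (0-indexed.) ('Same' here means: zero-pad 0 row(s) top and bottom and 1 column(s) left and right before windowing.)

2

The receptive field on the zero-padded input at this output position is [0 2 4]. Elementwise product with the kernel and sum: 0·-2 + 2·1.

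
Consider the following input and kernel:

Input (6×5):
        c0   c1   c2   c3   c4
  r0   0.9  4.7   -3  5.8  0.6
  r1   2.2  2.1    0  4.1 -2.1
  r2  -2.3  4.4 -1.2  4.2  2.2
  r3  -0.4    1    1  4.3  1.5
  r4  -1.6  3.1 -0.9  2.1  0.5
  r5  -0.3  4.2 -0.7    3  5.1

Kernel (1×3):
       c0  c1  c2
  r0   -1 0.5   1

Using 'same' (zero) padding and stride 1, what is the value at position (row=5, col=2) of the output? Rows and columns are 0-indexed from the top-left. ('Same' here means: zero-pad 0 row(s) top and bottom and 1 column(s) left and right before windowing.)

The receptive field on the zero-padded input at this output position is [4.2 -0.7 3]. Elementwise product with the kernel and sum: 4.2·-1 + -0.7·0.5 + 3·1.

-1.55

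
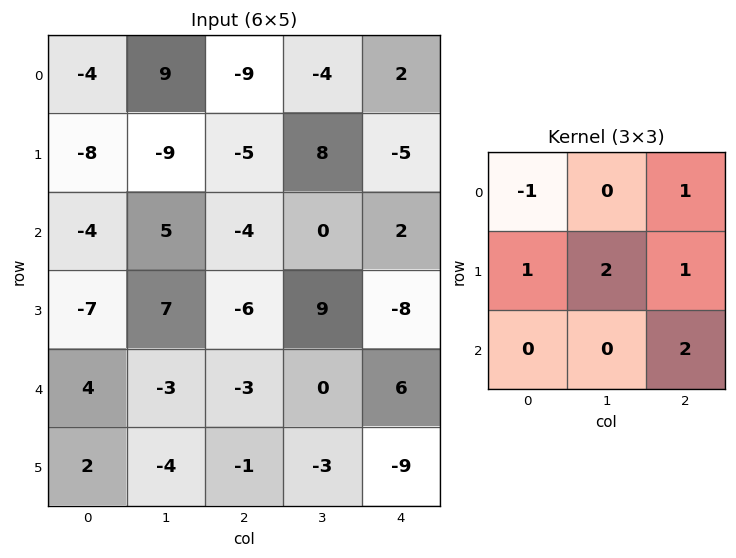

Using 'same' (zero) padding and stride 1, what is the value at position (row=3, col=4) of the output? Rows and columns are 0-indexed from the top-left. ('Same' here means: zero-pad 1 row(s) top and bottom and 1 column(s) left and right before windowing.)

-7

The receptive field on the zero-padded input at this output position is [0 2 0 / 9 -8 0 / 0 6 0]. Elementwise product with the kernel and sum: 0·-1 + 0·1 + 9·1 + -8·2 + 0·1 + 0·2.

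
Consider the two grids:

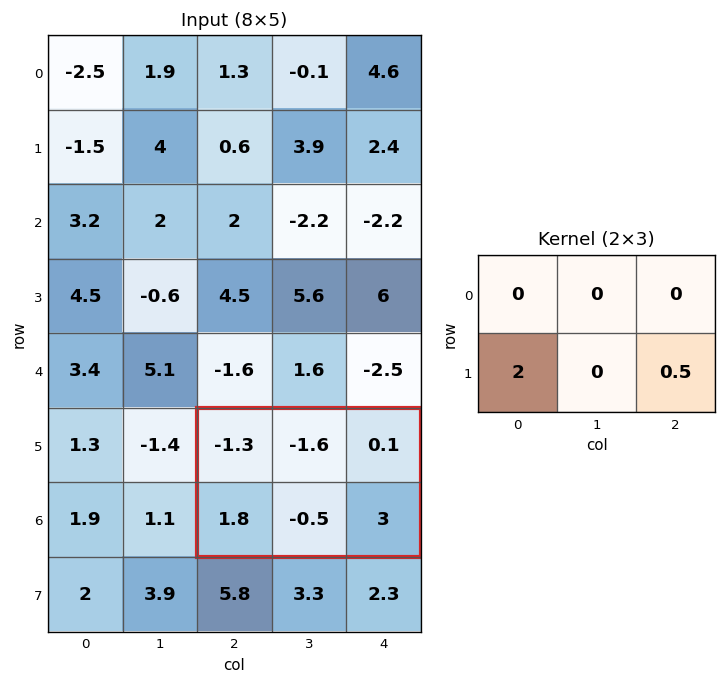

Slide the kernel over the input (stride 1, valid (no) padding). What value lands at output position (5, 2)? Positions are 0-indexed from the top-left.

The receptive field on the input at this output position is [-1.3 -1.6 0.1 / 1.8 -0.5 3]. Elementwise product with the kernel and sum: 1.8·2 + 3·0.5.

5.1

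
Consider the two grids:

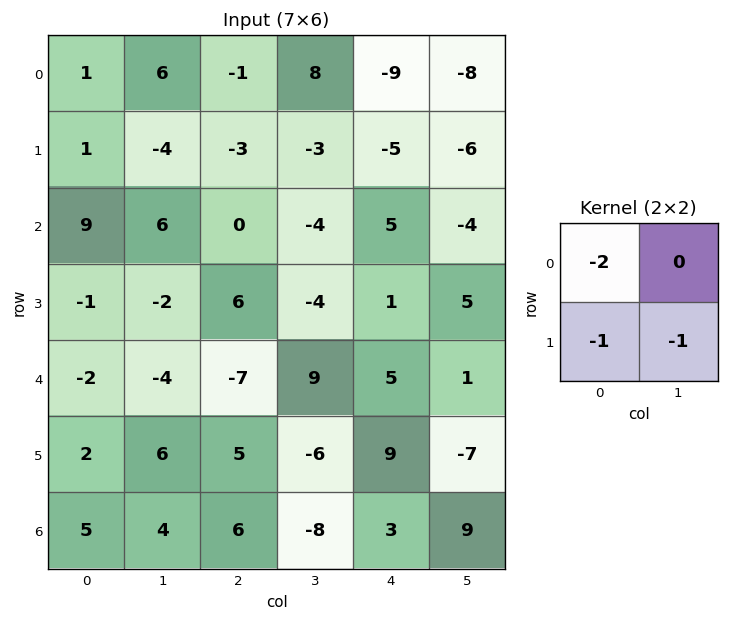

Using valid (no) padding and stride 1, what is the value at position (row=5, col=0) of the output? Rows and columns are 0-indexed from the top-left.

-13

The receptive field on the input at this output position is [2 6 / 5 4]. Elementwise product with the kernel and sum: 2·-2 + 5·-1 + 4·-1.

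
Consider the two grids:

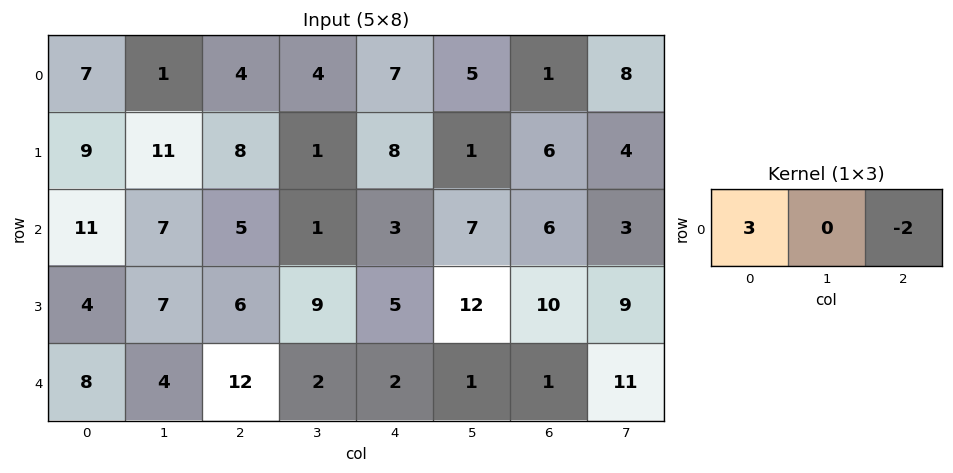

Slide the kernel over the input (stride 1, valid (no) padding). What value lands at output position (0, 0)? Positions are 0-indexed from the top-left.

13

The receptive field on the input at this output position is [7 1 4]. Elementwise product with the kernel and sum: 7·3 + 4·-2.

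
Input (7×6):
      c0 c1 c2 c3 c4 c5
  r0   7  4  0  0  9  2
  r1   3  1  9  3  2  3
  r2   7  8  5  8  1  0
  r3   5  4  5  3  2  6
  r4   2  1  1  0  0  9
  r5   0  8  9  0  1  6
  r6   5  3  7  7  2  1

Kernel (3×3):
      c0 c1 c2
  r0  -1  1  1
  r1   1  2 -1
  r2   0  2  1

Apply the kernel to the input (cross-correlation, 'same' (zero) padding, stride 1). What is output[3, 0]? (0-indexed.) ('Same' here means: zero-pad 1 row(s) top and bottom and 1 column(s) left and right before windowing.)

The receptive field on the zero-padded input at this output position is [0 7 8 / 0 5 4 / 0 2 1]. Elementwise product with the kernel and sum: 0·-1 + 7·1 + 8·1 + 0·1 + 5·2 + 4·-1 + 2·2 + 1·1.

26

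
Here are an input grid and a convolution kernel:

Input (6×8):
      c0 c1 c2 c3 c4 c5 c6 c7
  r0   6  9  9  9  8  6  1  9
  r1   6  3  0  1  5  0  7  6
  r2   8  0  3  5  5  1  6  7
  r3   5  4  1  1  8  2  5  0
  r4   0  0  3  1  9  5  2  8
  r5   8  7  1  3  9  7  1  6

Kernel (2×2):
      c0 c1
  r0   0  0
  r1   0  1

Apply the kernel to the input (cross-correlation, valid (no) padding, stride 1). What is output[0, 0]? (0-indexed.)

The receptive field on the input at this output position is [6 9 / 6 3]. Elementwise product with the kernel and sum: 3·1.

3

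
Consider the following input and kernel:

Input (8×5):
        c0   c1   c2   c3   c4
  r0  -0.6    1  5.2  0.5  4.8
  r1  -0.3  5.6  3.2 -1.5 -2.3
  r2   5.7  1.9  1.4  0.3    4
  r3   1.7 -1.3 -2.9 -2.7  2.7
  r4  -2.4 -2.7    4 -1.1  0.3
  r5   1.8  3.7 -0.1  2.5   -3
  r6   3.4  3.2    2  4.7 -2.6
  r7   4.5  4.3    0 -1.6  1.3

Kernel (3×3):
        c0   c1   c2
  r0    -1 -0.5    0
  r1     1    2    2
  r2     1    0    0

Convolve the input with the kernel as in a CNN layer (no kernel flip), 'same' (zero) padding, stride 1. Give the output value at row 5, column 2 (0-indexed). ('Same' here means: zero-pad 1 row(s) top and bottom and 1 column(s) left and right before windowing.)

The receptive field on the zero-padded input at this output position is [-2.7 4 -1.1 / 3.7 -0.1 2.5 / 3.2 2 4.7]. Elementwise product with the kernel and sum: -2.7·-1 + 4·-0.5 + 3.7·1 + -0.1·2 + 2.5·2 + 3.2·1.

12.4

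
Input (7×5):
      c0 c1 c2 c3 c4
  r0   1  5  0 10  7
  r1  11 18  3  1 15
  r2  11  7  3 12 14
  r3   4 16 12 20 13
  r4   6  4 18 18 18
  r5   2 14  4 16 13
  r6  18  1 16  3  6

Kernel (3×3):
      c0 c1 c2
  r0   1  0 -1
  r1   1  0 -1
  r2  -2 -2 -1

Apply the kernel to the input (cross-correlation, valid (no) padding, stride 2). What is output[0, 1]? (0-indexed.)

-63

The receptive field on the input at this output position is [0 10 7 / 3 1 15 / 3 12 14]. Elementwise product with the kernel and sum: 0·1 + 7·-1 + 3·1 + 15·-1 + 3·-2 + 12·-2 + 14·-1.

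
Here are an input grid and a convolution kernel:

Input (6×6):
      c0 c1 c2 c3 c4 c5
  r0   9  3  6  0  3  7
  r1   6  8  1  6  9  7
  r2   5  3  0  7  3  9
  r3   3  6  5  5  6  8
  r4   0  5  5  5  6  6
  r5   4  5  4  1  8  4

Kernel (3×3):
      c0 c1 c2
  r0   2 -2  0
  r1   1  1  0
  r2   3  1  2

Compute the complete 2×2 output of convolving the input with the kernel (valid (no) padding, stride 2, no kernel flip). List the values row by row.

Output[0,0]: The receptive field on the input at this output position is [9 3 6 / 6 8 1 / 5 3 0]. Elementwise product with the kernel and sum: 9·2 + 3·-2 + 6·1 + 8·1 + 5·3 + 3·1 + 0·2.
Output[0,1]: The receptive field on the input at this output position is [6 0 3 / 1 6 9 / 0 7 3]. Elementwise product with the kernel and sum: 6·2 + 0·-2 + 1·1 + 6·1 + 0·3 + 7·1 + 3·2.

44 32
28 28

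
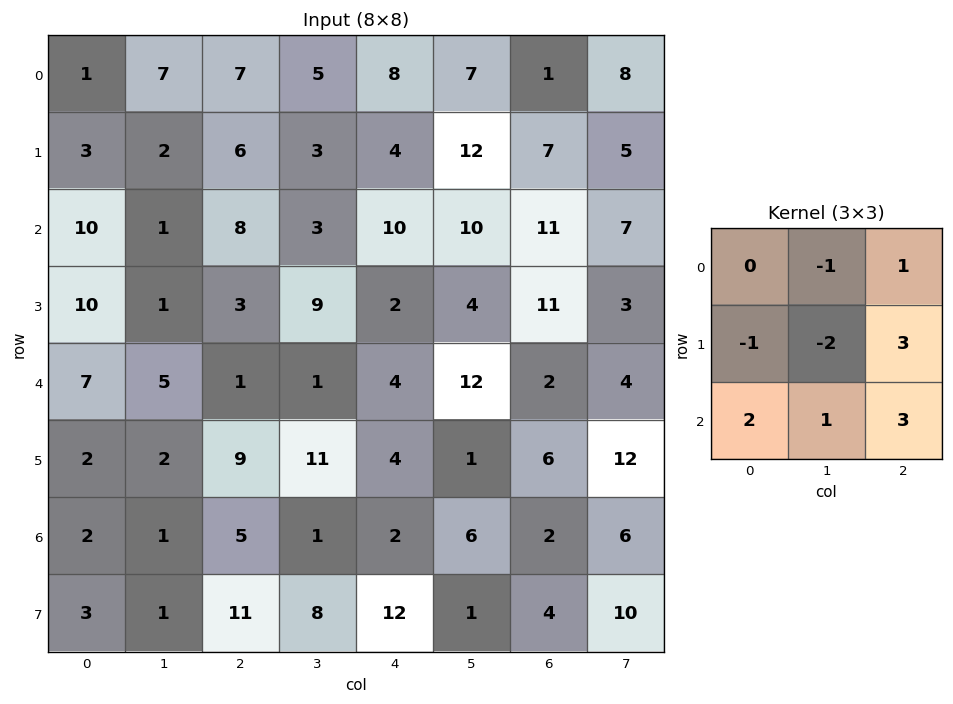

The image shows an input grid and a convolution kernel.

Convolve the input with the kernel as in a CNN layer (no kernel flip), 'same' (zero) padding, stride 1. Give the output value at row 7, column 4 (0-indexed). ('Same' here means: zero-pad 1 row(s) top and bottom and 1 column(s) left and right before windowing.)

-25

The receptive field on the zero-padded input at this output position is [1 2 6 / 8 12 1 / 0 0 0]. Elementwise product with the kernel and sum: 2·-1 + 6·1 + 8·-1 + 12·-2 + 1·3 + 0·2 + 0·1 + 0·3.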